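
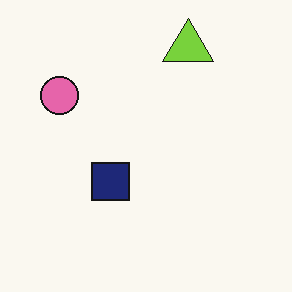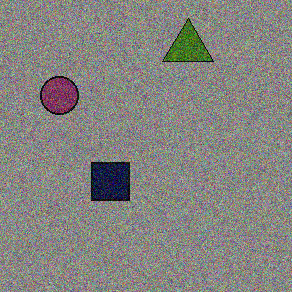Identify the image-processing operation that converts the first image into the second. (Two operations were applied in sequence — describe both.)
The image was substantially darkened, then degraded with heavy additive noise.

Every pixel — background and shapes alike — is uniformly darkened. Random speckle covers the whole image, including the flat background.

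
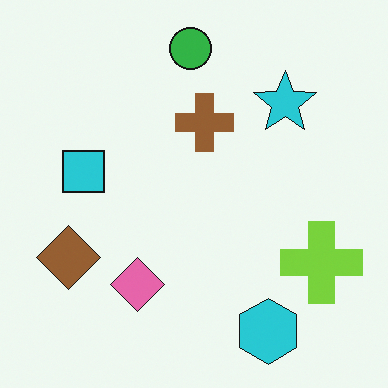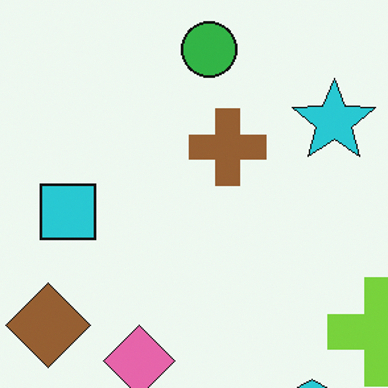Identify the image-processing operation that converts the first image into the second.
It was cropped slightly and scaled back up.

The visible shapes are larger and the field of view is narrower; shapes near the original edges may be partly or wholly outside the frame — a crop-and-rescale.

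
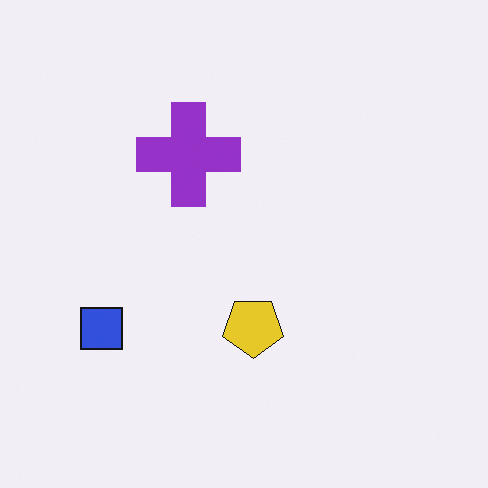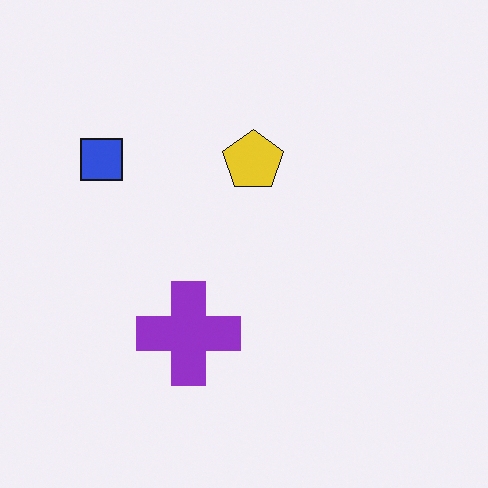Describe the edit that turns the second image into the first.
It was flipped vertically (top ↔ bottom).

The purple cross is in the bottom of the second image and the top of the first — shapes on opposite sides of the horizontal midline have swapped in a mirror flip.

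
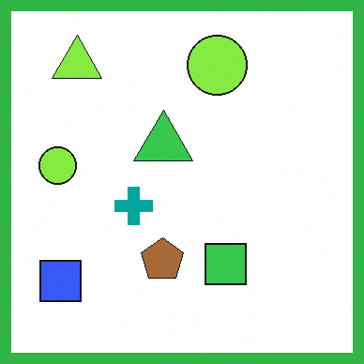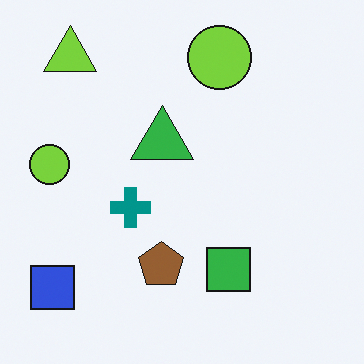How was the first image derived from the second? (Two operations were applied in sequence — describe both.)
It was slightly brightened, then framed with a green border.

Every pixel — background and shapes alike — is uniformly brightened. A solid green frame runs around the edge of the first image, with the content slightly shrunk inside it.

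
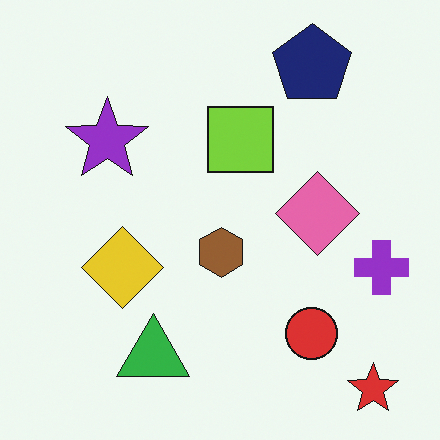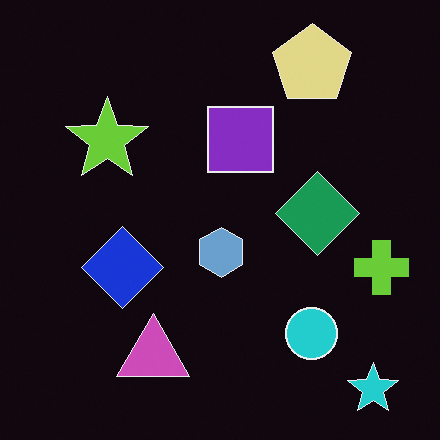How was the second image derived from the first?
This is the original image color-inverted (negative).

The light background has become dark and every shape's color is its complement — a photographic negative.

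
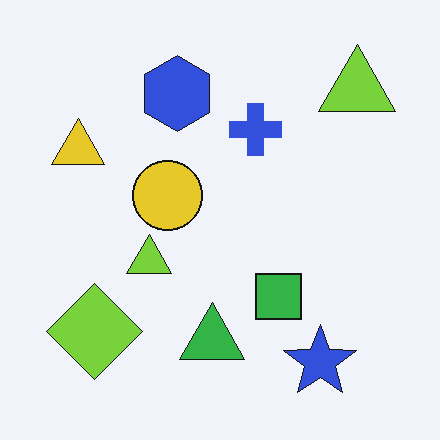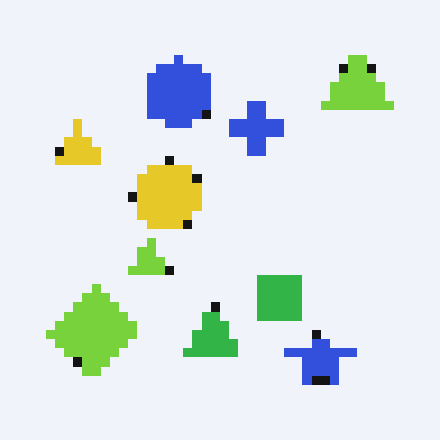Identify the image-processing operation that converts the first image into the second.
The image was heavily pixelated into large blocks.

Shapes are reduced to large square blocks; fine edges and outlines are lost — a downscale-then-upscale (mosaic) effect.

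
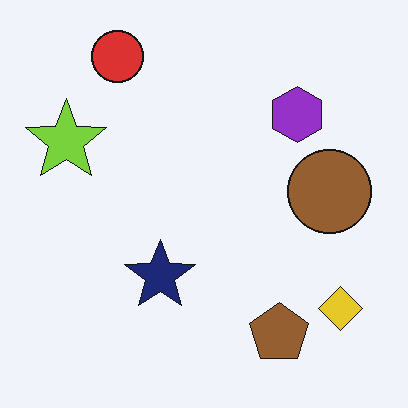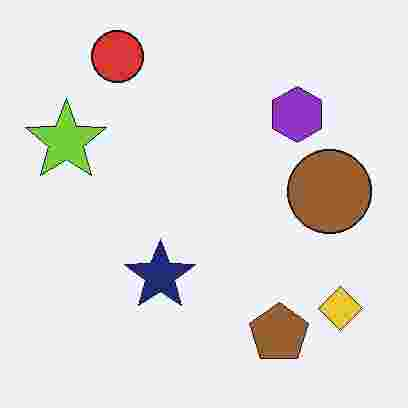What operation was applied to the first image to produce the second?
Degraded with heavy JPEG compression.

Blocky 8×8 compression artifacts appear around shape edges and the flat background shows ringing — characteristic JPEG degradation.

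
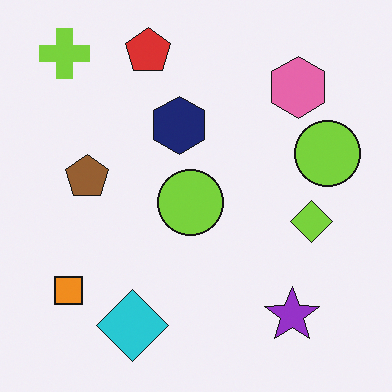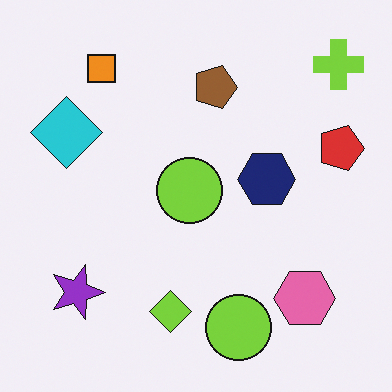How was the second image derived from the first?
The image was rotated 90° clockwise.

The lime cross sits in the top-left of the first image and the top-right of the second — consistent with a whole-image 90° clockwise rotation.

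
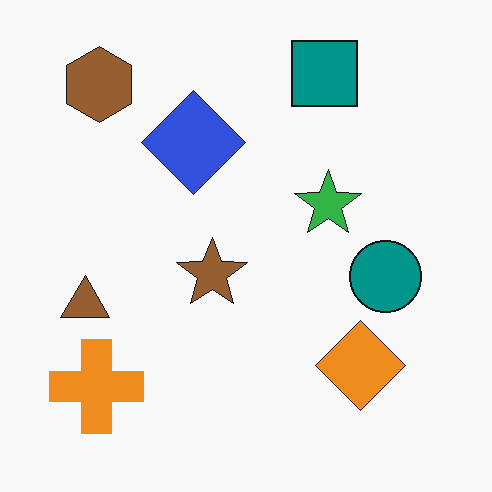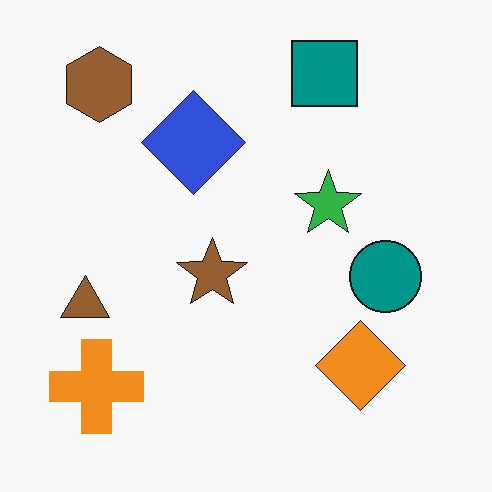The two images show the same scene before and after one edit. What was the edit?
This is the original image given moderate JPEG compression.

Blocky 8×8 compression artifacts appear around shape edges and the flat background shows ringing — characteristic JPEG degradation.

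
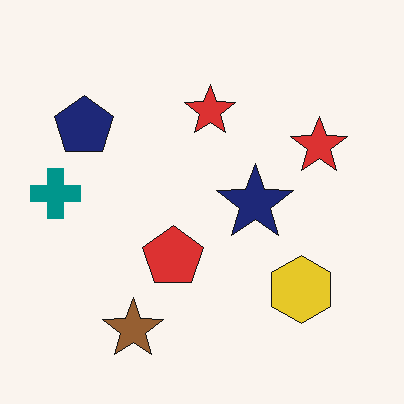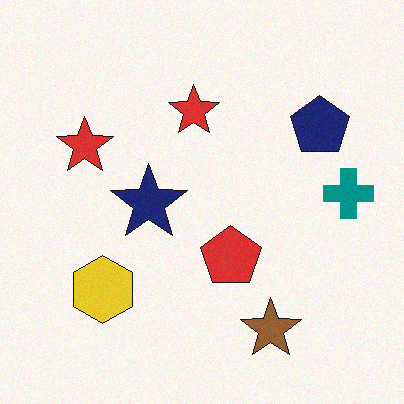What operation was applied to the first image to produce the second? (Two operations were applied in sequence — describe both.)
The image was flipped horizontally (left ↔ right), then degraded with a light layer of grain.

The teal cross is in the left of the first image and the right of the second — shapes on opposite sides of the vertical midline have swapped in a mirror flip. Random speckle covers the whole image, including the flat background.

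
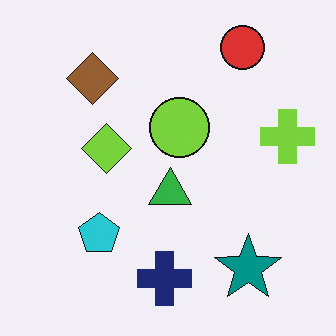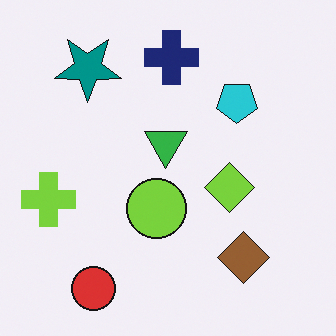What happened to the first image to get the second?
The second image is the first rotated 180°.

The red circle sits in the top-right of the first image and the bottom-left of the second — consistent with a whole-image 180° rotation.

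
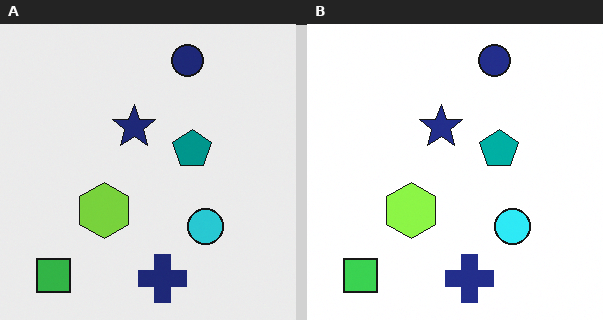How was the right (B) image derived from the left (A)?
The image was slightly brightened.

Every pixel — background and shapes alike — is uniformly brightened.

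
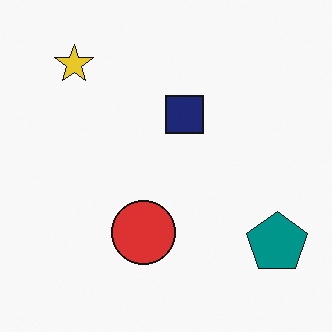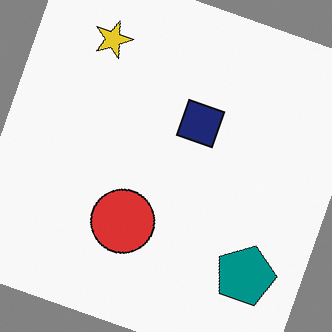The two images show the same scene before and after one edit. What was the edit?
This is the original image rotated clockwise by a clearly visible amount.

Every shape is tilted by the same angle and the image corners show triangular fill wedges — a whole-image rotation by a non-right angle.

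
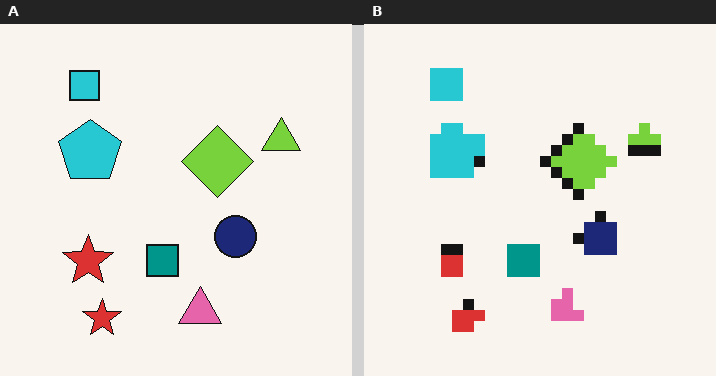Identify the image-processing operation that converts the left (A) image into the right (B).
Coarsely pixelated.

Shapes are reduced to large square blocks; fine edges and outlines are lost — a downscale-then-upscale (mosaic) effect.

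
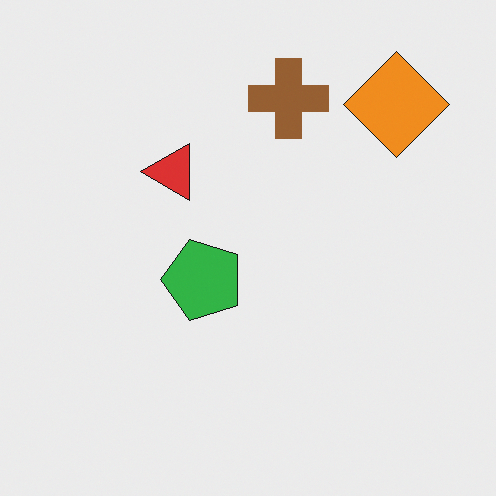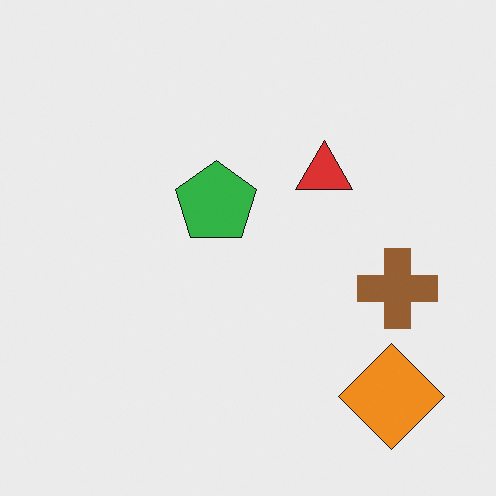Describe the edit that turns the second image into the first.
Rotated 90° counter-clockwise.

The orange diamond sits in the bottom-right of the second image and the top-right of the first — consistent with a whole-image 90° counter-clockwise rotation.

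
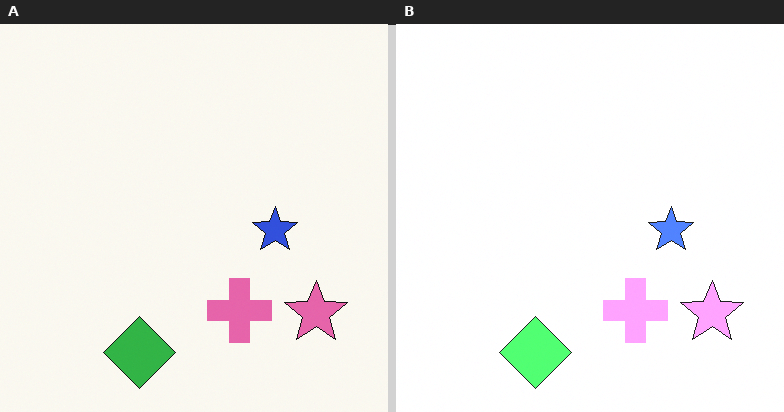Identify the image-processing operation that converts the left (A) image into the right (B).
The image was substantially brightened.

Every pixel — background and shapes alike — is uniformly brightened.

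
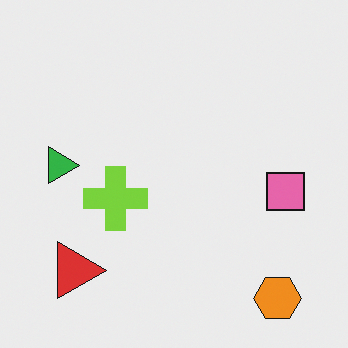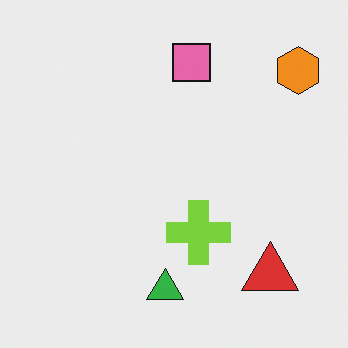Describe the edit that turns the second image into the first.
The first image is the second rotated 90° clockwise.

The orange hexagon sits in the top-right of the second image and the bottom-right of the first — consistent with a whole-image 90° clockwise rotation.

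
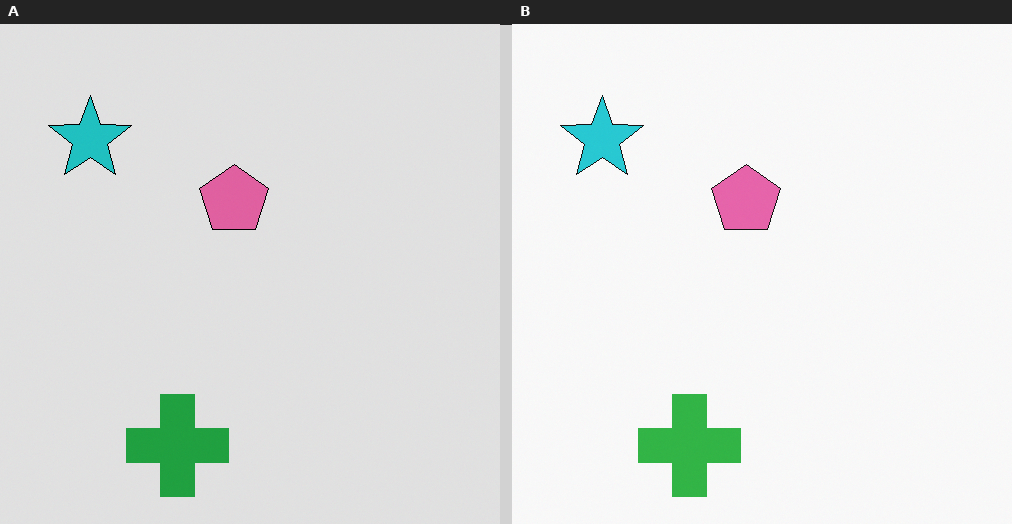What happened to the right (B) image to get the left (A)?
The left (A) image is the right (B) posterized to a reduced palette.

Each flat color has snapped to a coarser quantized level — most visibly, the near-white background has dropped to a flat grey.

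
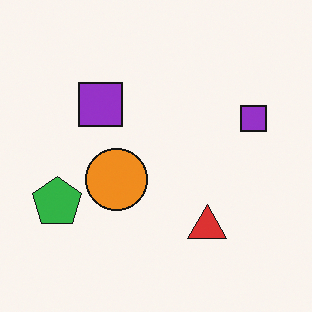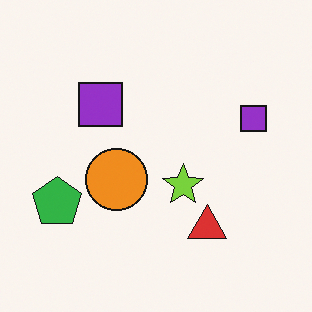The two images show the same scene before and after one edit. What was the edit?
Overlaid with an additional lime star.

A lime star appears in the second image that is absent from the first.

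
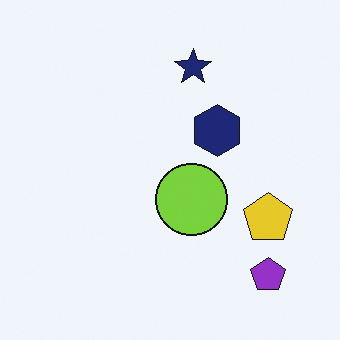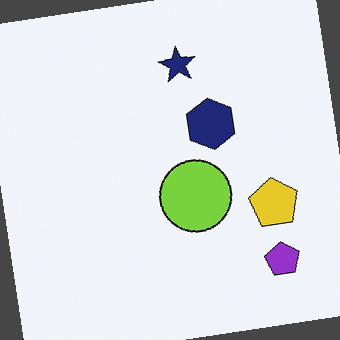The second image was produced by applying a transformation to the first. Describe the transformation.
Rotated counter-clockwise by a slight angle.

Every shape is tilted by the same angle and the image corners show triangular fill wedges — a whole-image rotation by a non-right angle.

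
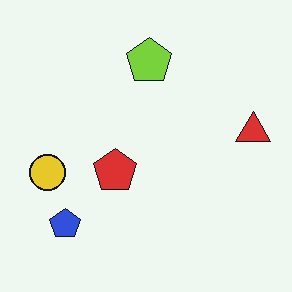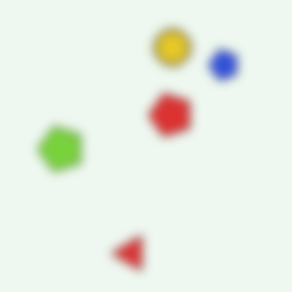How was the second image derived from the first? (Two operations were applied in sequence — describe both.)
It was transposed (reflected across the top-left ↔ bottom-right diagonal), then strongly gaussian-blurred.

Shapes have swapped their row and column positions — what was in the top-right is now in the bottom-left — a diagonal reflection. Shape edges and outlines are uniformly softened across the whole image.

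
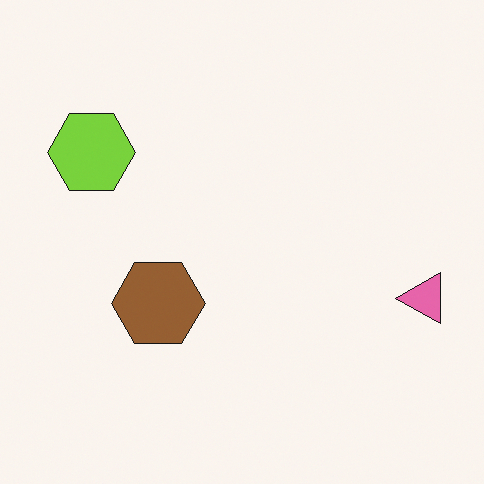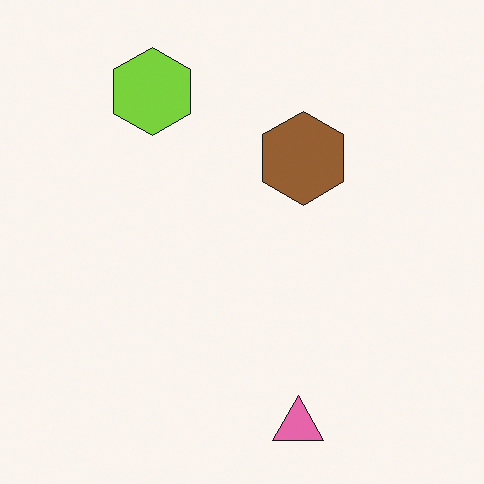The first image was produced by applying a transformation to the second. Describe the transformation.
This is the original image transposed (reflected across the top-left ↔ bottom-right diagonal).

Shapes have swapped their row and column positions — what was in the top-right is now in the bottom-left — a diagonal reflection.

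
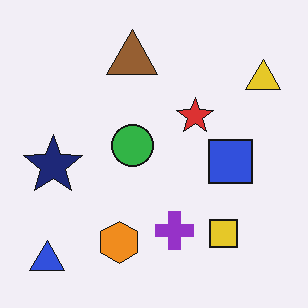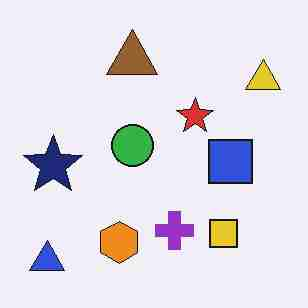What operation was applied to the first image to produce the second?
The image was degraded with heavy JPEG compression.

Blocky 8×8 compression artifacts appear around shape edges and the flat background shows ringing — characteristic JPEG degradation.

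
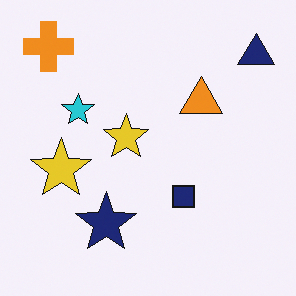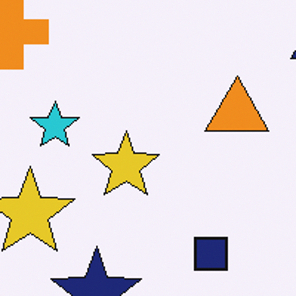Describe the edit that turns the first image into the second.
Cropped slightly and scaled back up.

The visible shapes are larger and the field of view is narrower; shapes near the original edges may be partly or wholly outside the frame — a crop-and-rescale.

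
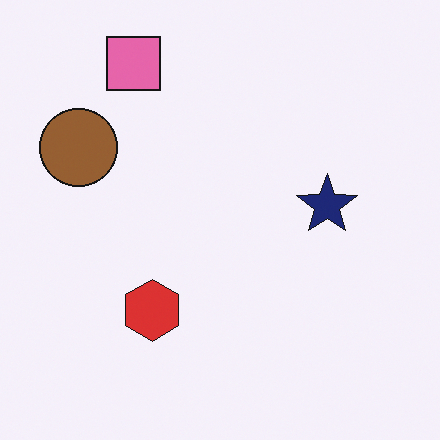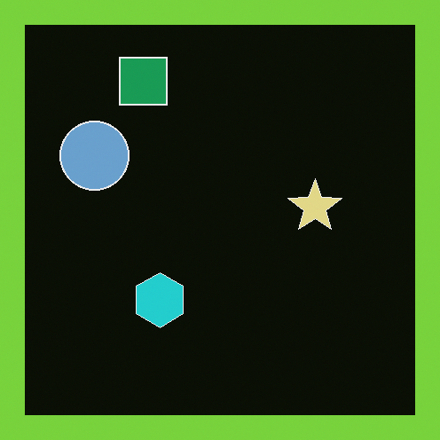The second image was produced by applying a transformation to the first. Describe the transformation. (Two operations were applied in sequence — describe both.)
The second image is the first color-inverted (negative), then framed with a lime border.

The light background has become dark and every shape's color is its complement — a photographic negative. A solid lime frame runs around the edge of the second image, with the content slightly shrunk inside it.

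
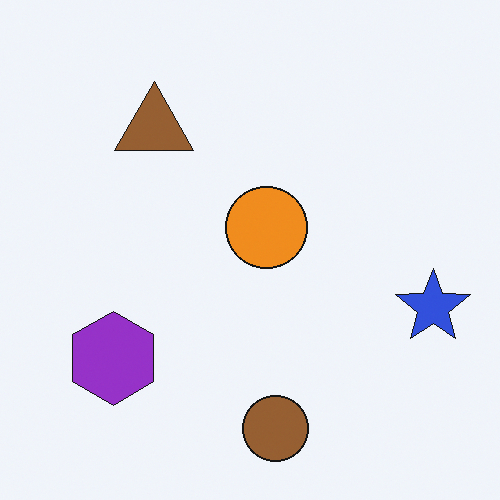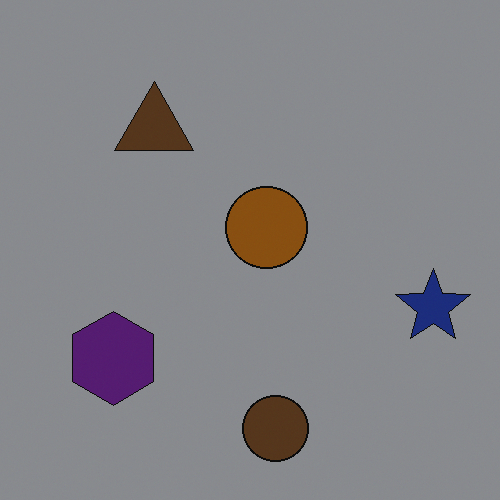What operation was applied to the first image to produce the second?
The transformation is: noticeably darkened.

Every pixel — background and shapes alike — is uniformly darkened.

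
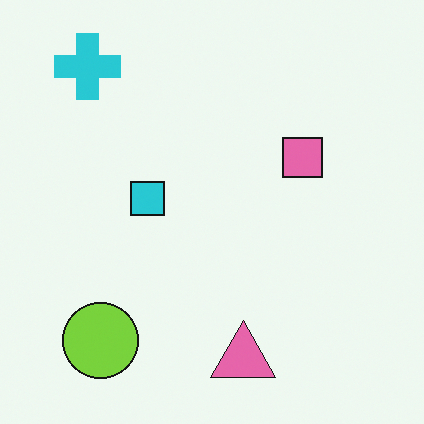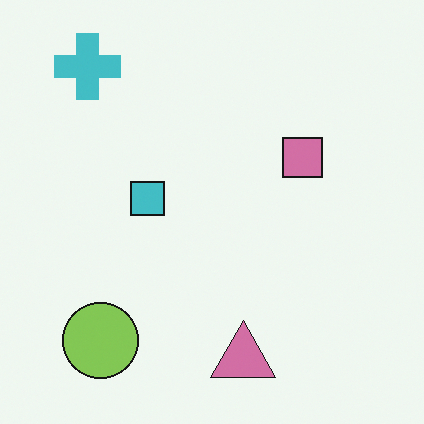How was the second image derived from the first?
The transformation is: slightly desaturated.

All colors are more muted and greyish — a global saturation change.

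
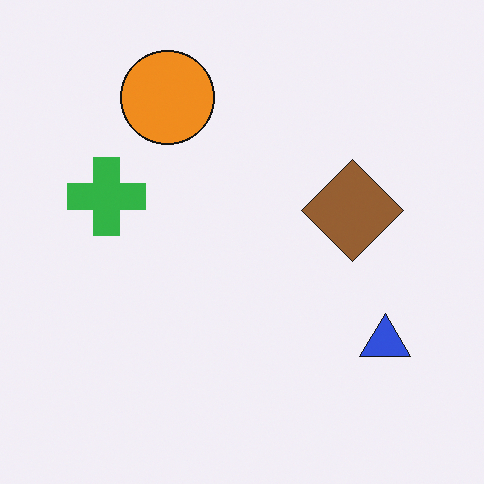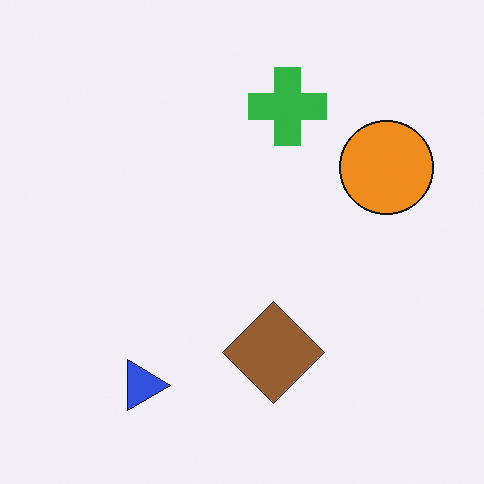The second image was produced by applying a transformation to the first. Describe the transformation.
The transformation is: rotated 90° clockwise.

The blue triangle sits in the bottom-right of the first image and the bottom-left of the second — consistent with a whole-image 90° clockwise rotation.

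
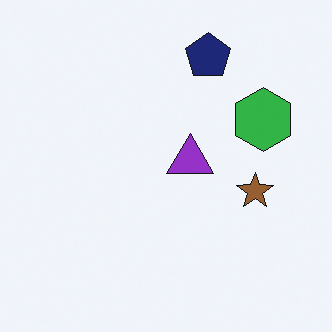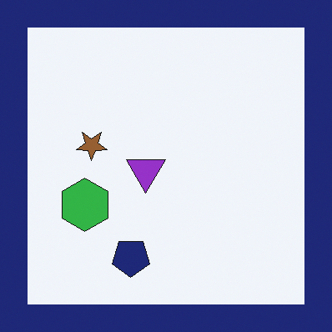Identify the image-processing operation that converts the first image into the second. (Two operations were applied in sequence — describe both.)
This is the original image rotated 180°, then framed with a navy border.

The navy pentagon sits in the top of the first image and the bottom of the second — consistent with a whole-image 180° rotation. A solid navy frame runs around the edge of the second image, with the content slightly shrunk inside it.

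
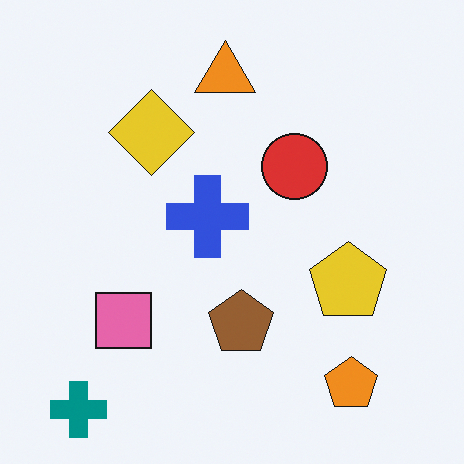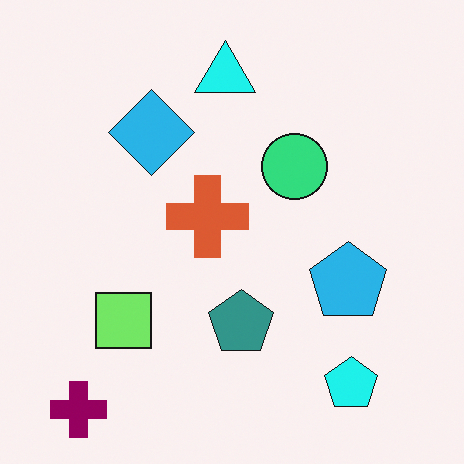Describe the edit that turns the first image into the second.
Hue-shifted noticeably.

Every shape's color has rotated by the same amount around the hue wheel — a uniform hue shift.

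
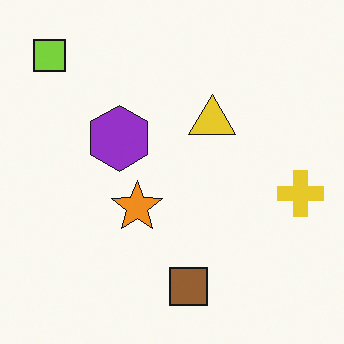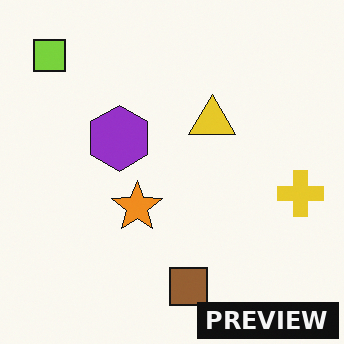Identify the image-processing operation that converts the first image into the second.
The second image is the first watermarked with the text "PREVIEW" in the lower-right corner.

A dark label reading "PREVIEW" appears in the lower-right corner.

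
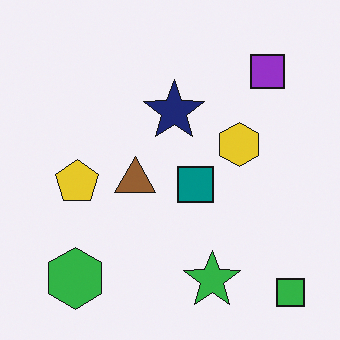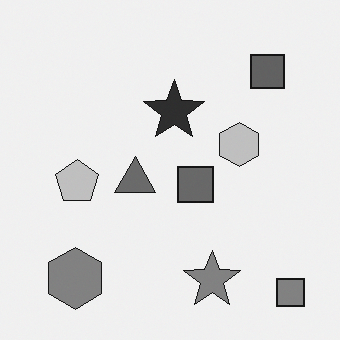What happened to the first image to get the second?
This is the original image converted to grayscale.

All color is removed — every shape is now a shade of grey.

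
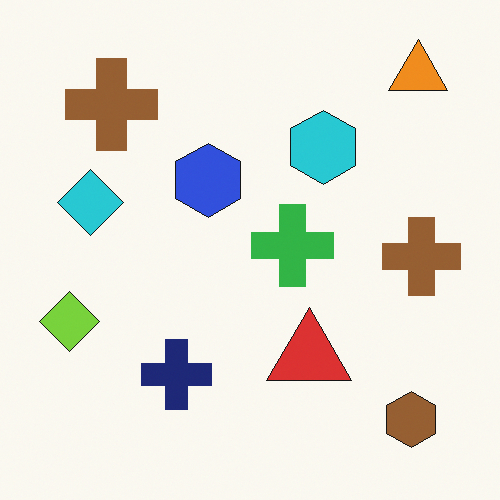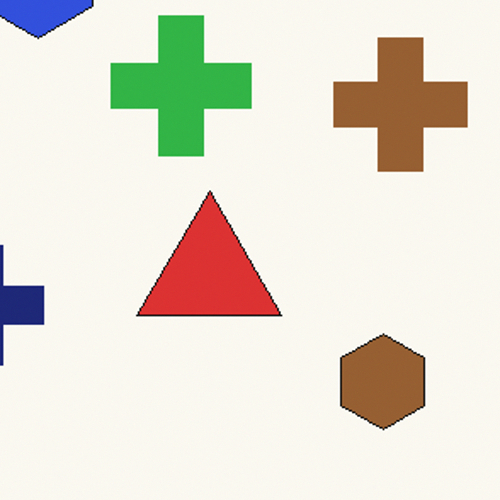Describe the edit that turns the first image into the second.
The image was cropped tightly and scaled back up.

The visible shapes are larger and the field of view is narrower; shapes near the original edges may be partly or wholly outside the frame — a crop-and-rescale.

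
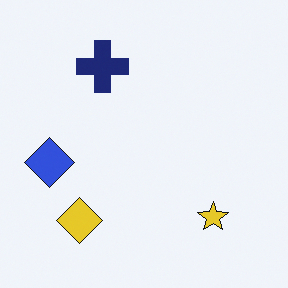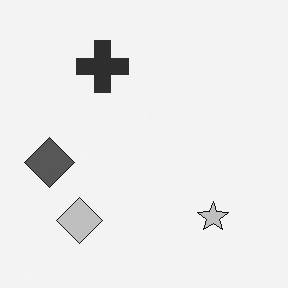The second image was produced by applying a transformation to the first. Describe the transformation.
The image was converted to grayscale.

All color is removed — every shape is now a shade of grey.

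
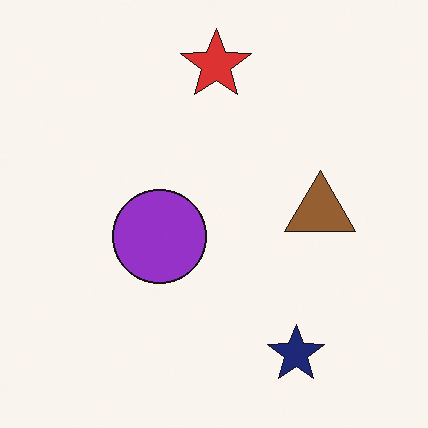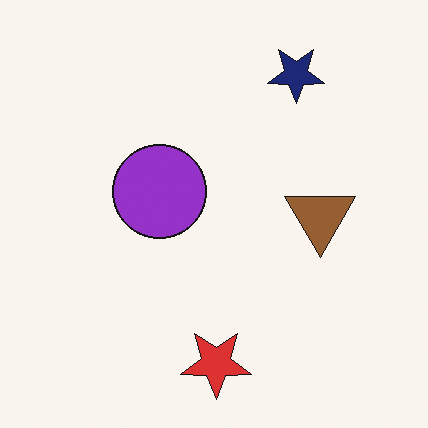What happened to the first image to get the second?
Flipped vertically (top ↔ bottom).

The red star is in the top of the first image and the bottom of the second — shapes on opposite sides of the horizontal midline have swapped in a mirror flip.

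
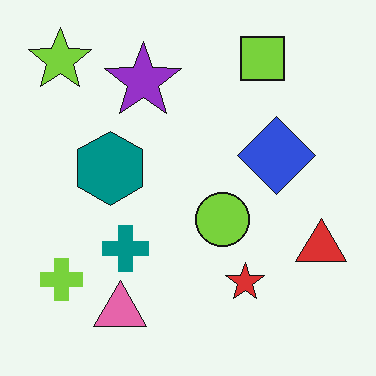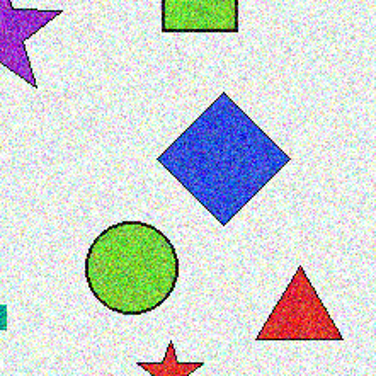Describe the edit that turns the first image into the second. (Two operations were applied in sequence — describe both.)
The image was degraded with a thick layer of grain, then cropped tightly and scaled back up.

Random speckle covers the whole image, including the flat background. The visible shapes are larger and the field of view is narrower; shapes near the original edges may be partly or wholly outside the frame — a crop-and-rescale.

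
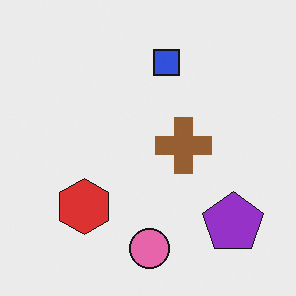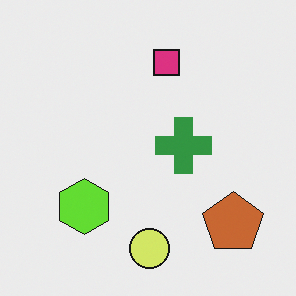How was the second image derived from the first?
This is the original image hue-shifted through roughly a third of the color wheel.

Every shape's color has rotated by the same amount around the hue wheel — a uniform hue shift.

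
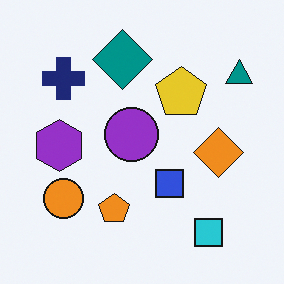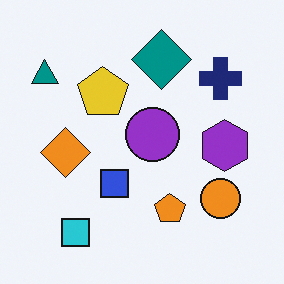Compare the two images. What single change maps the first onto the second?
This is the original image flipped horizontally (left ↔ right).

The teal triangle is in the top-right of the first image and the top-left of the second — shapes on opposite sides of the vertical midline have swapped in a mirror flip.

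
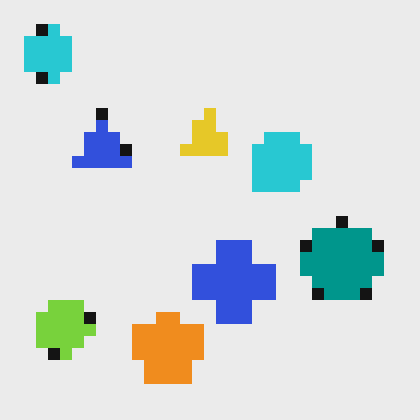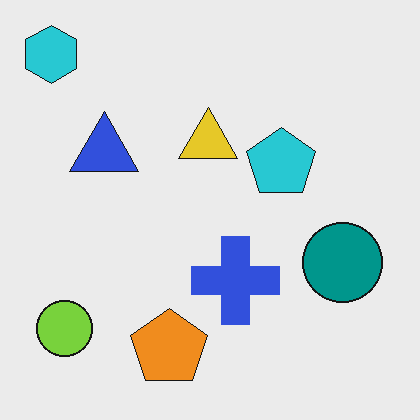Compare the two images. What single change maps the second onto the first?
It was coarsely pixelated.

Shapes are reduced to large square blocks; fine edges and outlines are lost — a downscale-then-upscale (mosaic) effect.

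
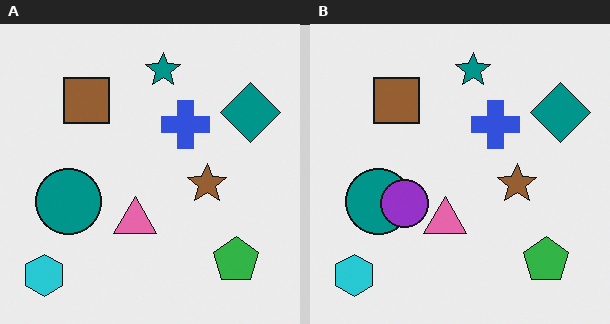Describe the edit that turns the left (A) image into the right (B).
Overlaid with an additional purple circle.

A purple circle appears in the right (B) image that is absent from the left (A).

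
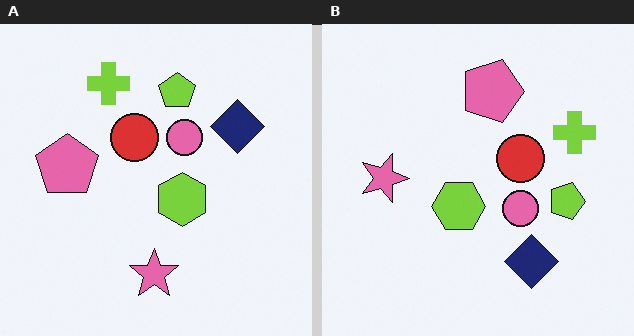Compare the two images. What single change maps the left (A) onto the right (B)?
The right (B) image is the left (A) rotated 90° clockwise.

The lime cross sits in the top of the left (A) image and the right of the right (B) — consistent with a whole-image 90° clockwise rotation.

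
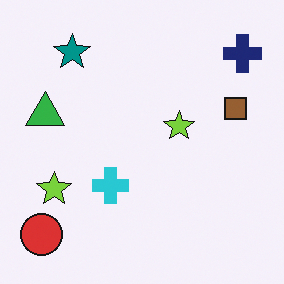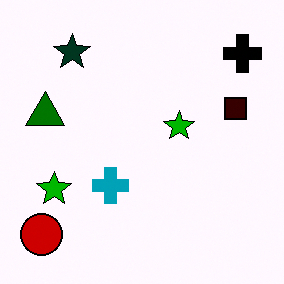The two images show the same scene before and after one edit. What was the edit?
The transformation is: boosted in contrast.

Tones are pushed away from mid-grey across the whole image — a global contrast change.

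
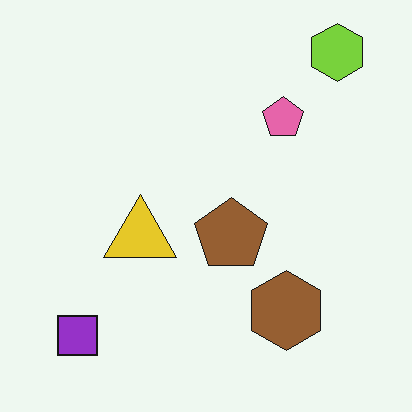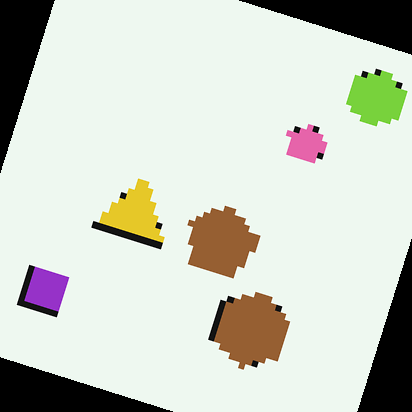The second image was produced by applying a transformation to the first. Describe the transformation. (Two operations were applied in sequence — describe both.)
The second image is the first moderately pixelated, then rotated clockwise by a clearly visible amount.

Shapes are reduced to large square blocks; fine edges and outlines are lost — a downscale-then-upscale (mosaic) effect. Every shape is tilted by the same angle and the image corners show triangular fill wedges — a whole-image rotation by a non-right angle.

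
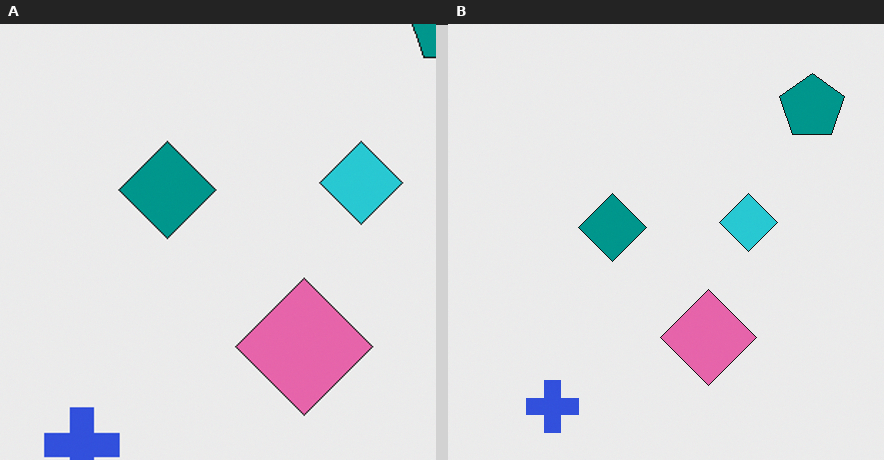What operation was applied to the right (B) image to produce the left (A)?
It was cropped slightly and scaled back up.

The visible shapes are larger and the field of view is narrower; shapes near the original edges may be partly or wholly outside the frame — a crop-and-rescale.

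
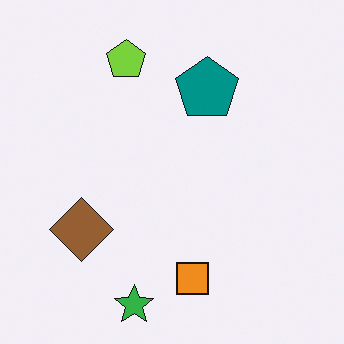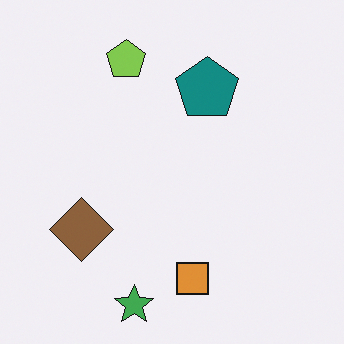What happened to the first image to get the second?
The transformation is: slightly desaturated.

All colors are more muted and greyish — a global saturation change.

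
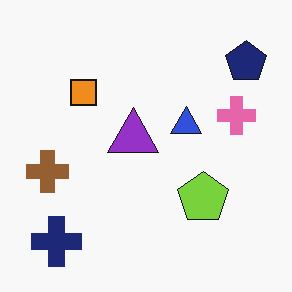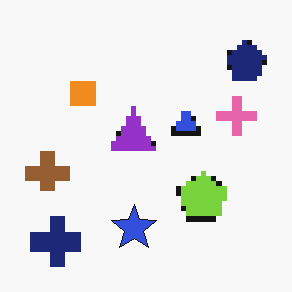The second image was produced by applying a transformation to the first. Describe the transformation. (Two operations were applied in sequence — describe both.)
This is the original image lightly pixelated (a mild mosaic effect), then overlaid with an additional blue star.

Shapes are reduced to large square blocks; fine edges and outlines are lost — a downscale-then-upscale (mosaic) effect. A blue star appears in the second image that is absent from the first.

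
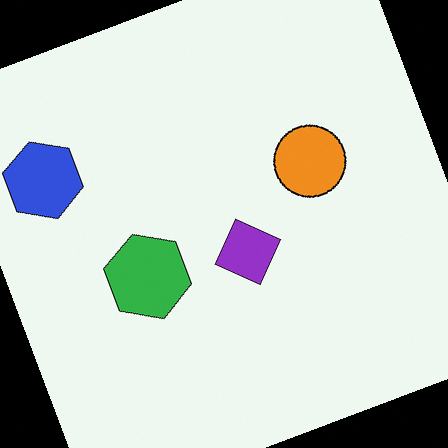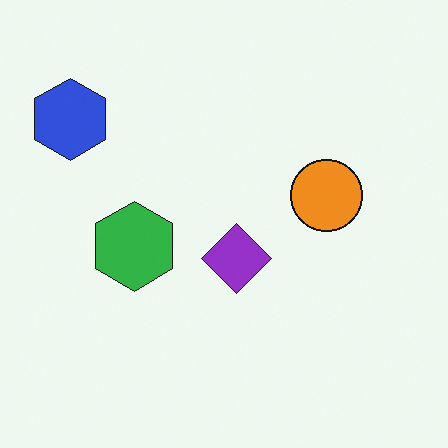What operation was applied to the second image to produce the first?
It was rotated counter-clockwise by a moderate amount.

Every shape is tilted by the same angle and the image corners show triangular fill wedges — a whole-image rotation by a non-right angle.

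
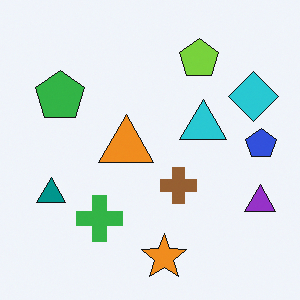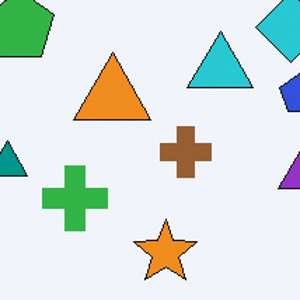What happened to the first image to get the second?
The second image is the first cropped slightly and scaled back up.

The visible shapes are larger and the field of view is narrower; shapes near the original edges may be partly or wholly outside the frame — a crop-and-rescale.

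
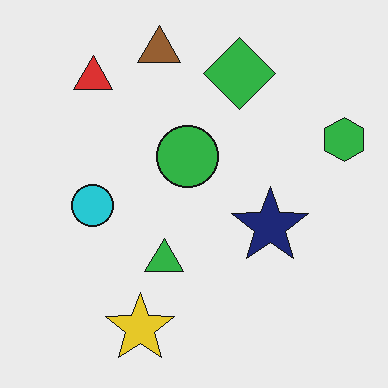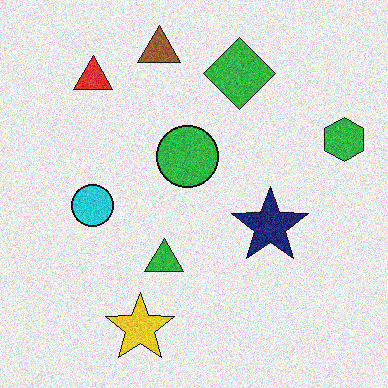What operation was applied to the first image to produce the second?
The transformation is: degraded with visible gaussian noise.

Random speckle covers the whole image, including the flat background.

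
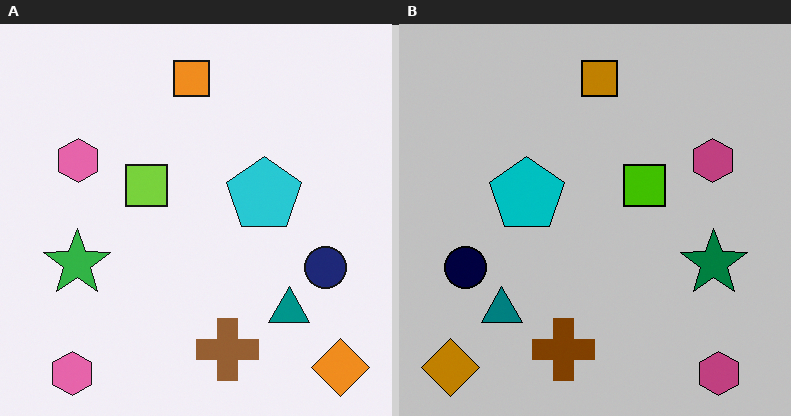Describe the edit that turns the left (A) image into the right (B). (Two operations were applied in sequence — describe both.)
The image was flipped horizontally (left ↔ right), then aggressively posterized.

The orange diamond is in the bottom-right of the left (A) image and the bottom-left of the right (B) — shapes on opposite sides of the vertical midline have swapped in a mirror flip. Each flat color has snapped to a coarser quantized level — most visibly, the near-white background has dropped to a flat grey.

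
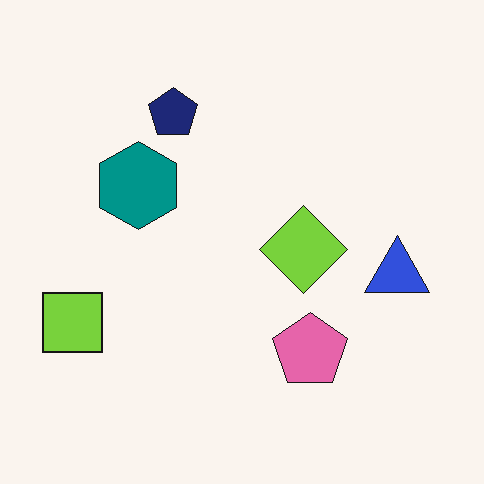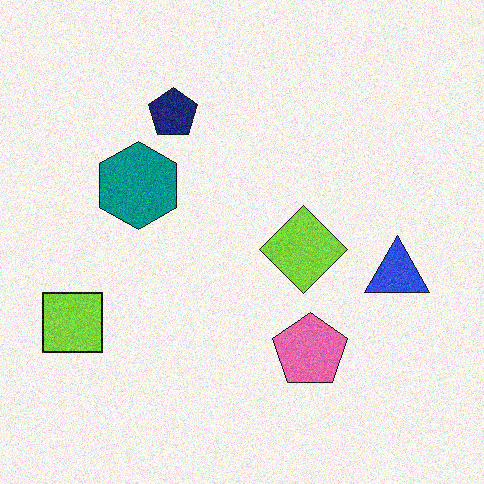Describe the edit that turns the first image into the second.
Degraded with visible gaussian noise.

Random speckle covers the whole image, including the flat background.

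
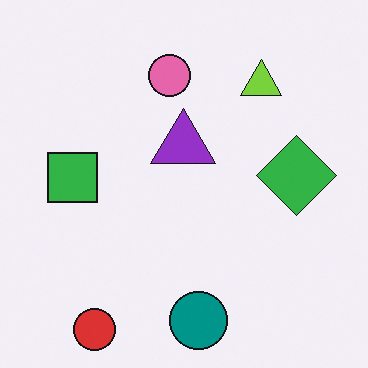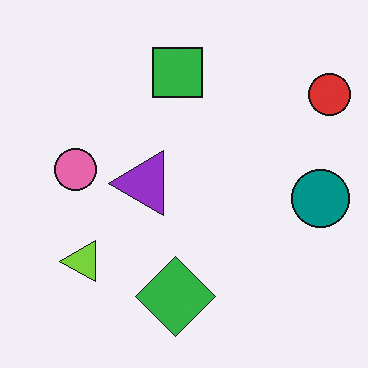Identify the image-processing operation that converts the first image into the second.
This is the original image transposed (reflected across the top-left ↔ bottom-right diagonal).

Shapes have swapped their row and column positions — what was in the top-right is now in the bottom-left — a diagonal reflection.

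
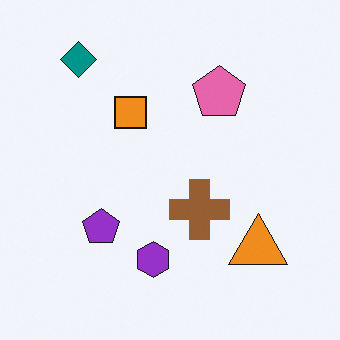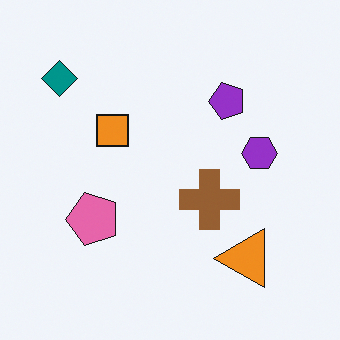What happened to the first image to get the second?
Transposed (reflected across the top-left ↔ bottom-right diagonal).

Shapes have swapped their row and column positions — what was in the top-right is now in the bottom-left — a diagonal reflection.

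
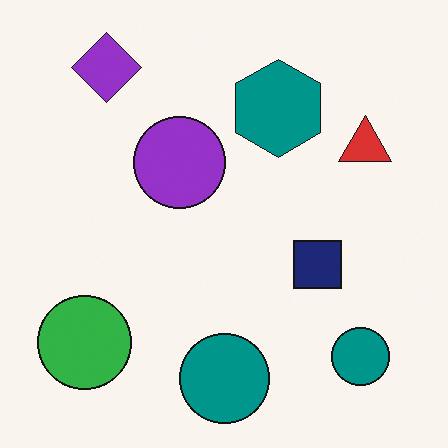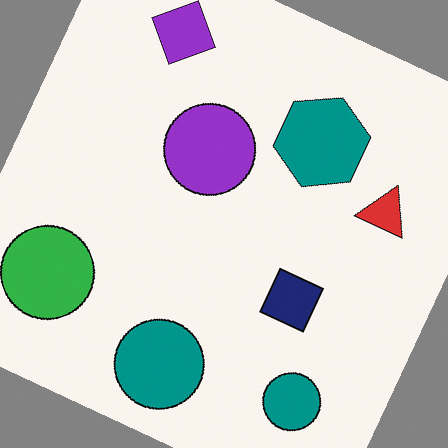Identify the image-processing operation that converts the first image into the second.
This is the original image rotated clockwise by a clearly visible amount.

Every shape is tilted by the same angle and the image corners show triangular fill wedges — a whole-image rotation by a non-right angle.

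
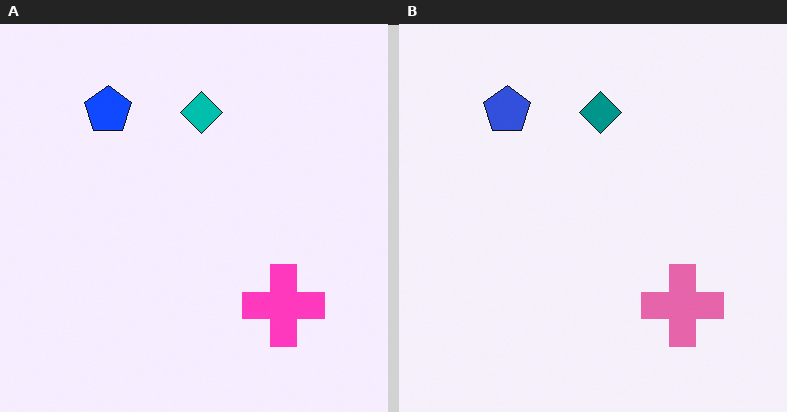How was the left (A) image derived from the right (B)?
The left (A) image is the right (B) made much more vivid (saturation change).

All colors are more vivid — a global saturation change.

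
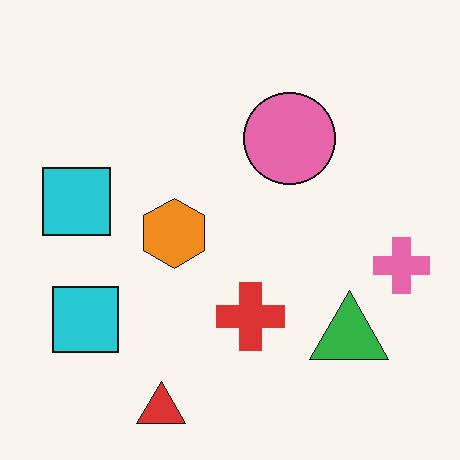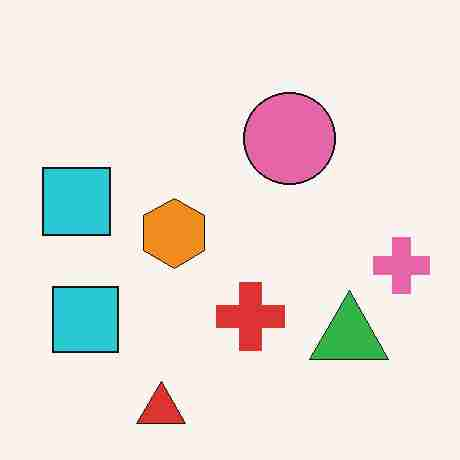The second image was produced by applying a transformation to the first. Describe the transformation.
The second image is the first heavily JPEG-compressed with obvious blocking artifacts.

Blocky 8×8 compression artifacts appear around shape edges and the flat background shows ringing — characteristic JPEG degradation.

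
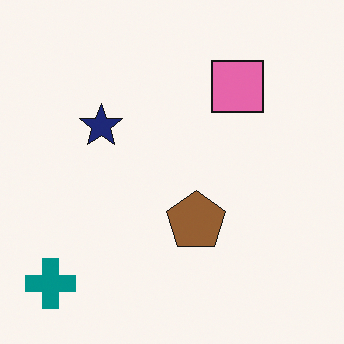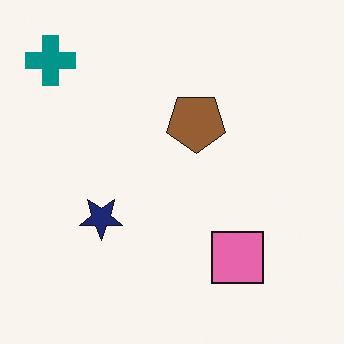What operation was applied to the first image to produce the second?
This is the original image flipped vertically (top ↔ bottom).

The teal cross is in the bottom-left of the first image and the top-left of the second — shapes on opposite sides of the horizontal midline have swapped in a mirror flip.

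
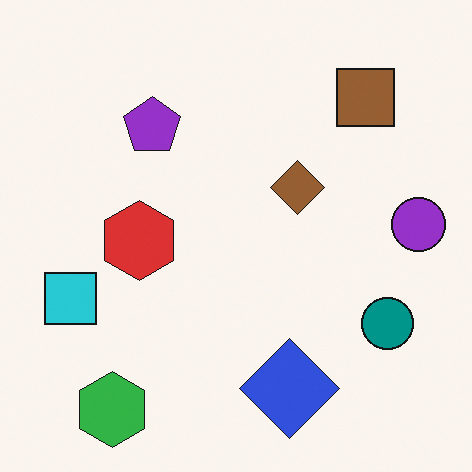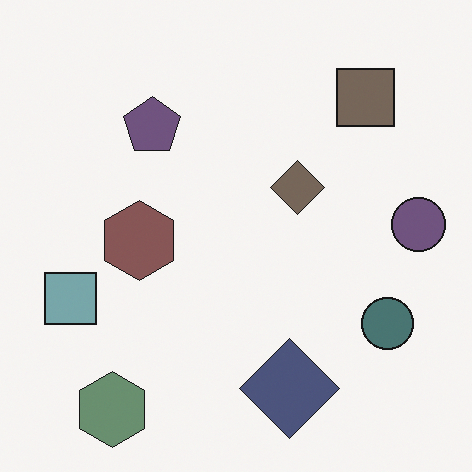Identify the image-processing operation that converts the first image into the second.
The second image is the first made much more muted (saturation change).

All colors are more muted and greyish — a global saturation change.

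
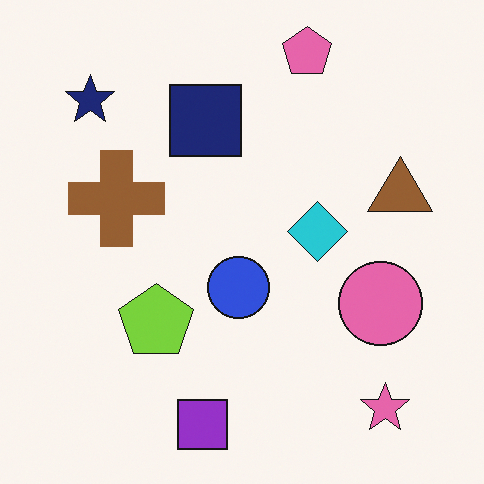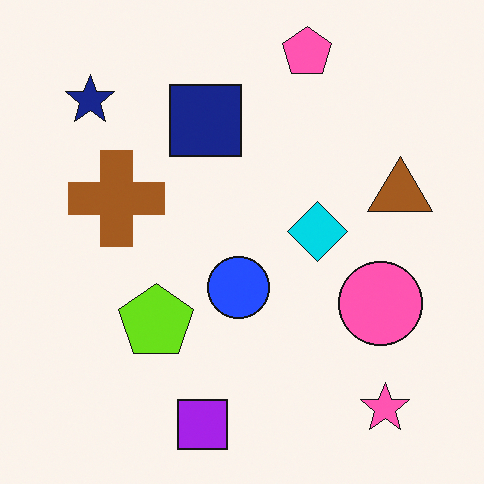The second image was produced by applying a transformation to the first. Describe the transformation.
The transformation is: slightly oversaturated.

All colors are more vivid — a global saturation change.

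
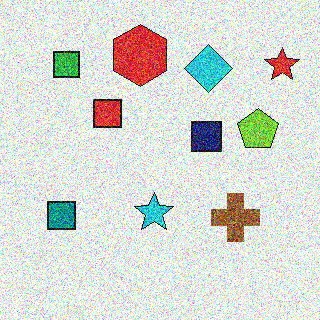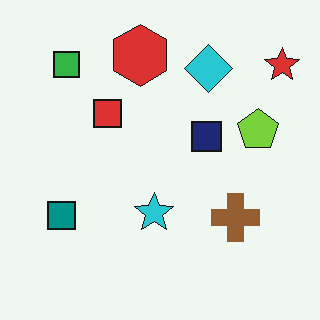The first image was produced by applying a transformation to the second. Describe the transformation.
The first image is the second degraded with a thick layer of grain.

Random speckle covers the whole image, including the flat background.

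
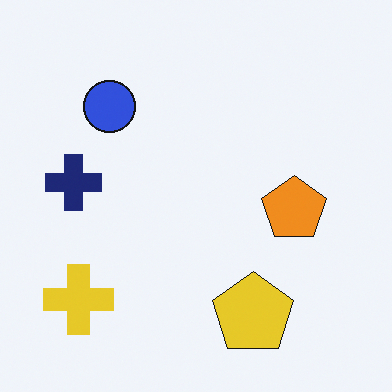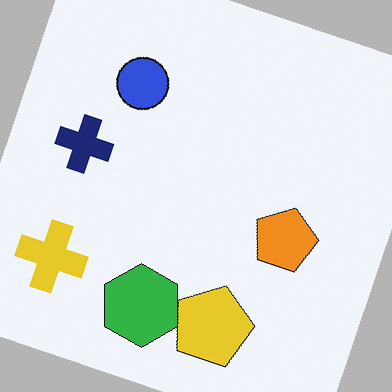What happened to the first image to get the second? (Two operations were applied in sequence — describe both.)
It was rotated clockwise by a moderate amount, then overlaid with an additional green hexagon.

Every shape is tilted by the same angle and the image corners show triangular fill wedges — a whole-image rotation by a non-right angle. A green hexagon appears in the second image that is absent from the first.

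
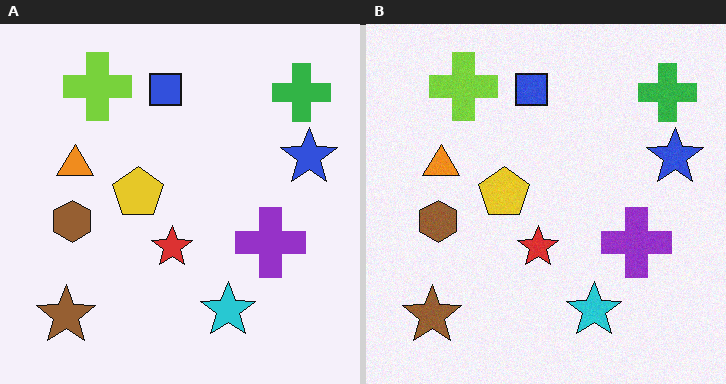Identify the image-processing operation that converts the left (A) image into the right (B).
This is the original image degraded with light additive noise.

Random speckle covers the whole image, including the flat background.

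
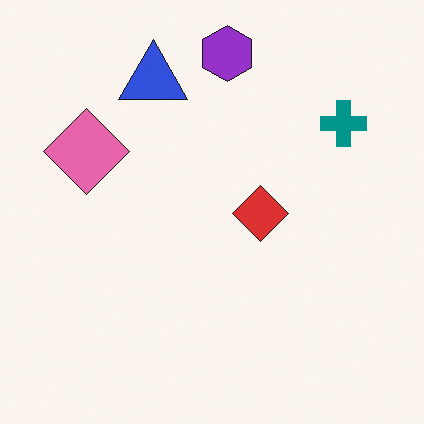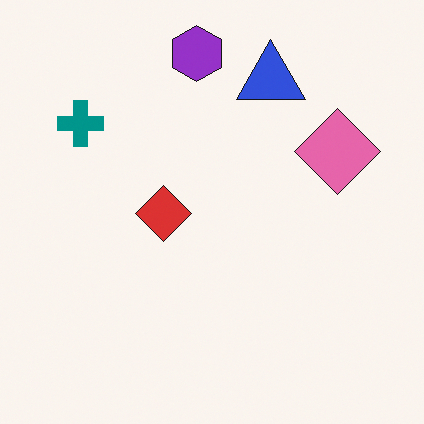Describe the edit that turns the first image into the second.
The second image is the first flipped horizontally (left ↔ right).

The teal cross is in the top-right of the first image and the top-left of the second — shapes on opposite sides of the vertical midline have swapped in a mirror flip.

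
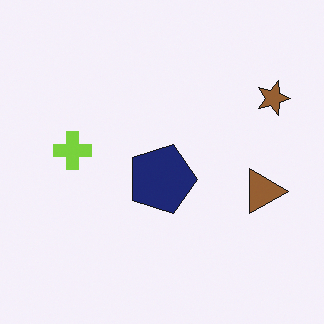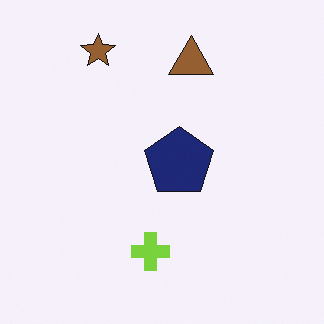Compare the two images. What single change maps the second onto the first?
The first image is the second rotated 90° clockwise.

The brown star sits in the top-left of the second image and the top-right of the first — consistent with a whole-image 90° clockwise rotation.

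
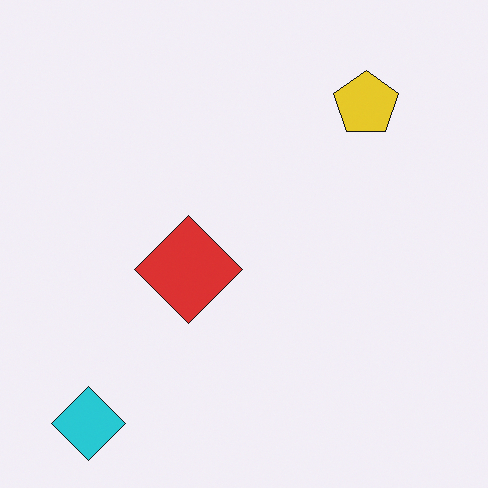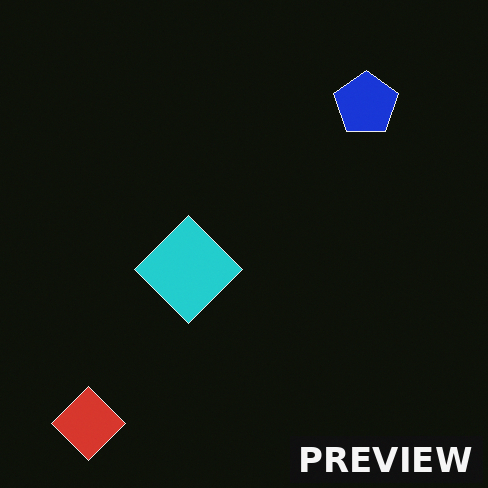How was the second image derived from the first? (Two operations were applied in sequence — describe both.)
The image was color-inverted (negative), then watermarked with the text "PREVIEW" in the lower-right corner.

The light background has become dark and every shape's color is its complement — a photographic negative. A dark label reading "PREVIEW" appears in the lower-right corner.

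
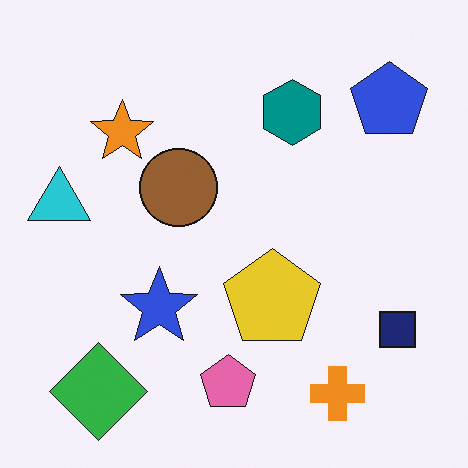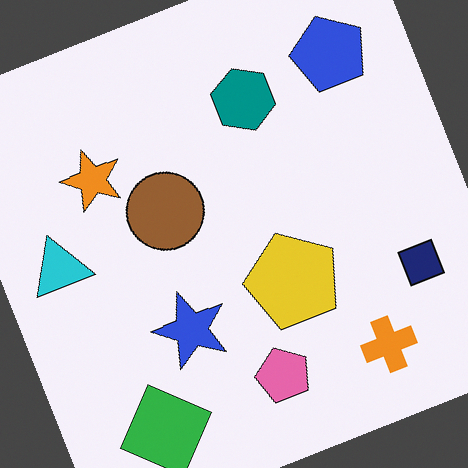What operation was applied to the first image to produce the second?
This is the original image rotated counter-clockwise by a clearly visible amount.

Every shape is tilted by the same angle and the image corners show triangular fill wedges — a whole-image rotation by a non-right angle.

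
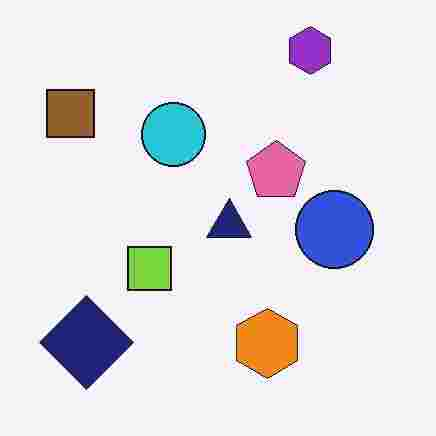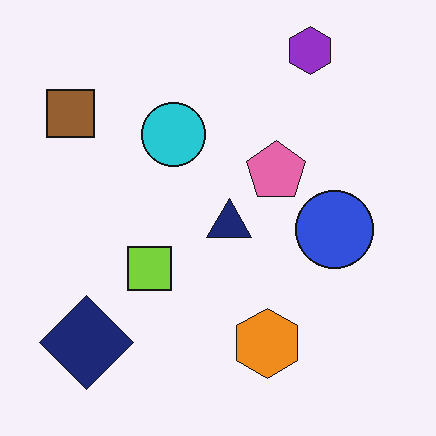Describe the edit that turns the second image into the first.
This is the original image heavily JPEG-compressed with obvious blocking artifacts.

Blocky 8×8 compression artifacts appear around shape edges and the flat background shows ringing — characteristic JPEG degradation.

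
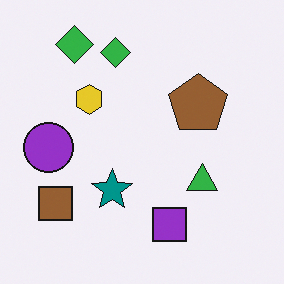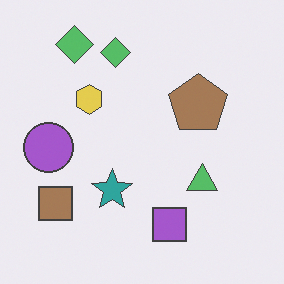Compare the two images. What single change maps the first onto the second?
The transformation is: given slightly reduced contrast.

Tones are pushed toward mid-grey across the whole image — a global contrast change.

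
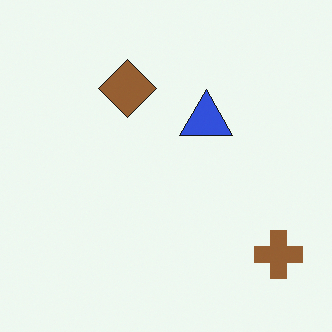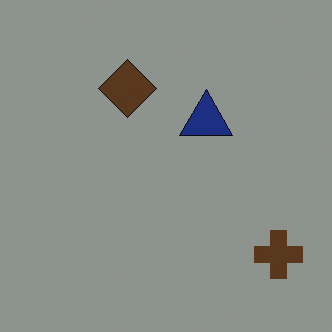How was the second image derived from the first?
The transformation is: darkened a lot.

Every pixel — background and shapes alike — is uniformly darkened.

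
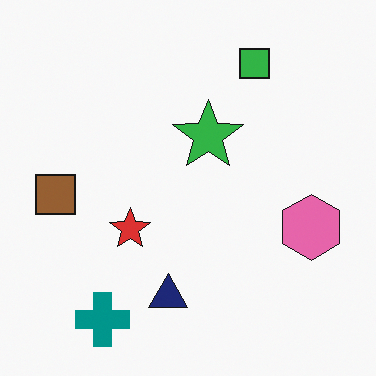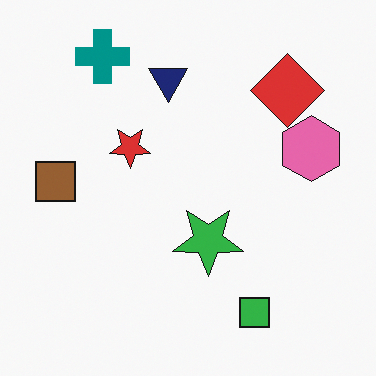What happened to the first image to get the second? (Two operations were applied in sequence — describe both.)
The transformation is: flipped vertically (top ↔ bottom), then overlaid with an additional red diamond.

The teal cross is in the bottom-left of the first image and the top-left of the second — shapes on opposite sides of the horizontal midline have swapped in a mirror flip. A red diamond appears in the second image that is absent from the first.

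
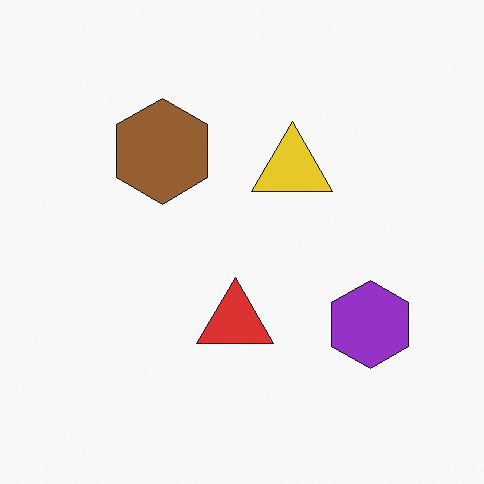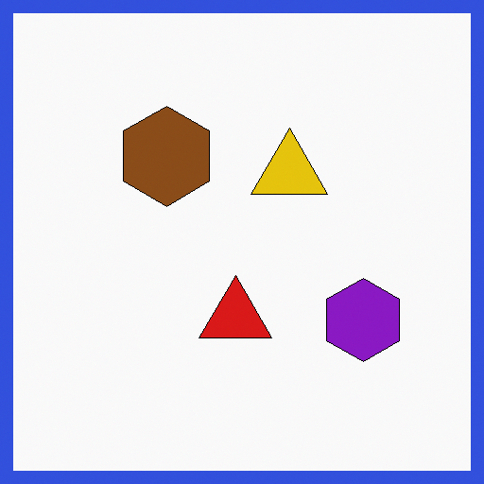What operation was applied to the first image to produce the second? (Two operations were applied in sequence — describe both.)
The transformation is: given slightly increased contrast, then framed with a blue border.

Tones are pushed away from mid-grey across the whole image — a global contrast change. A solid blue frame runs around the edge of the second image, with the content slightly shrunk inside it.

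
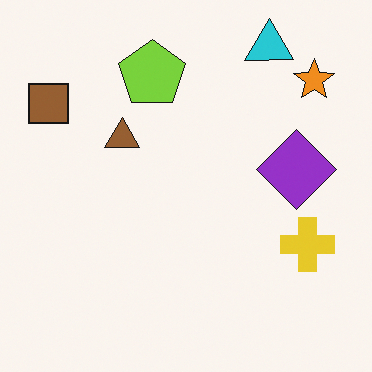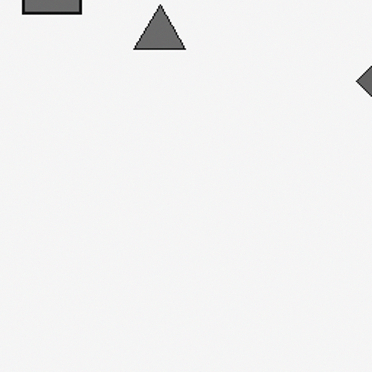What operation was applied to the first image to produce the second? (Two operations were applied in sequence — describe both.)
The transformation is: cropped slightly and scaled back up, then converted to grayscale.

The visible shapes are larger and the field of view is narrower; shapes near the original edges may be partly or wholly outside the frame — a crop-and-rescale. All color is removed — every shape is now a shade of grey.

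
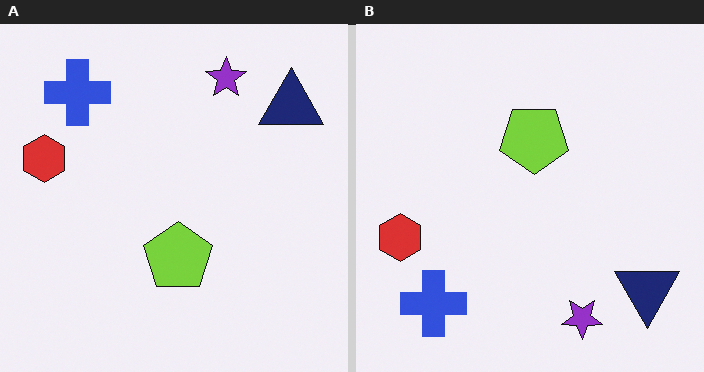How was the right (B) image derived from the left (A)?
The right (B) image is the left (A) flipped vertically (top ↔ bottom).

The purple star is in the top of the left (A) image and the bottom of the right (B) — shapes on opposite sides of the horizontal midline have swapped in a mirror flip.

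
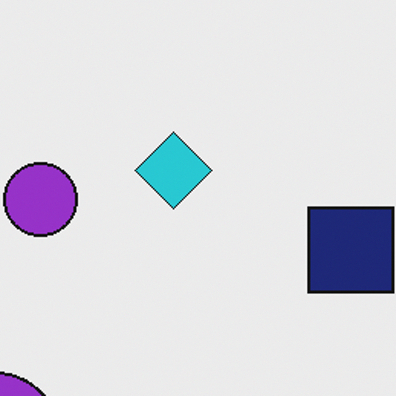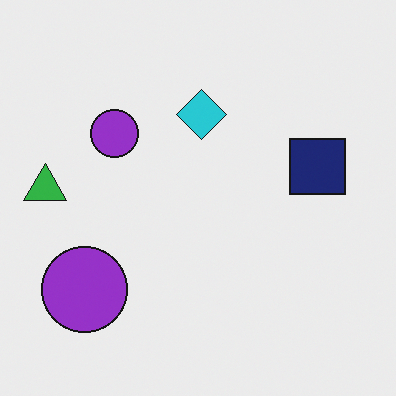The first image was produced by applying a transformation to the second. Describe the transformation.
It was cropped to a modestly smaller region and rescaled.

The visible shapes are larger and the field of view is narrower; shapes near the original edges may be partly or wholly outside the frame — a crop-and-rescale.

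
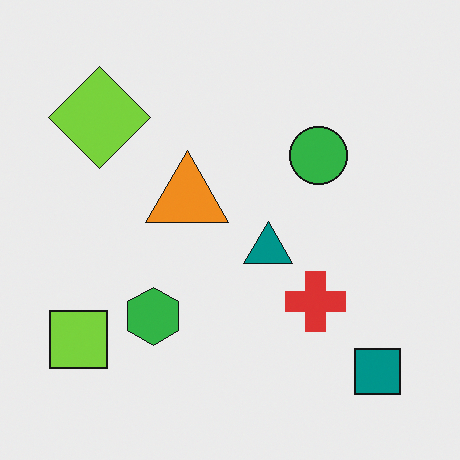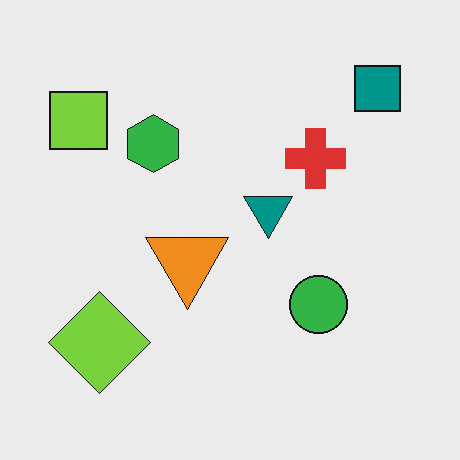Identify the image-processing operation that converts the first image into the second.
Flipped vertically (top ↔ bottom).

The teal square is in the bottom-right of the first image and the top-right of the second — shapes on opposite sides of the horizontal midline have swapped in a mirror flip.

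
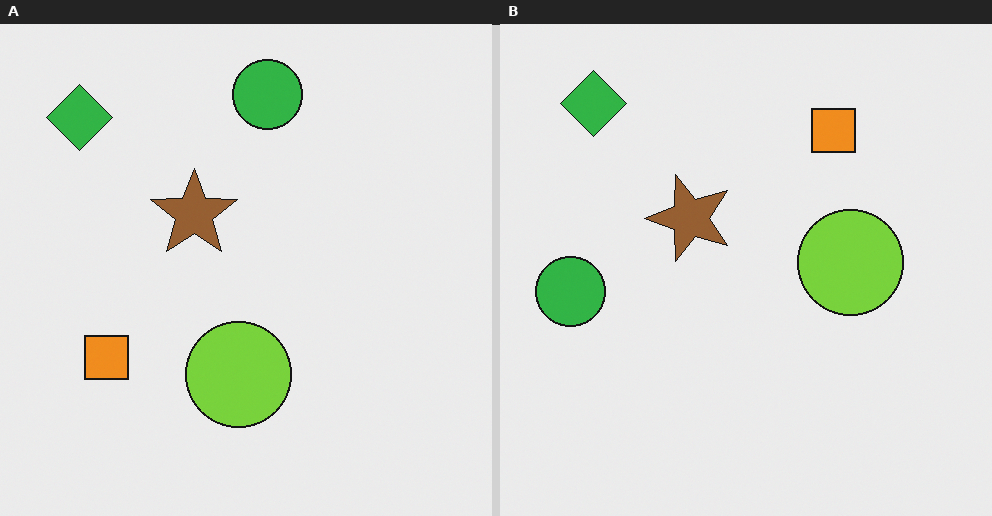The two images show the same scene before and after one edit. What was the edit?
The right (B) image is the left (A) transposed (reflected across the top-left ↔ bottom-right diagonal).

Shapes have swapped their row and column positions — what was in the top-right is now in the bottom-left — a diagonal reflection.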